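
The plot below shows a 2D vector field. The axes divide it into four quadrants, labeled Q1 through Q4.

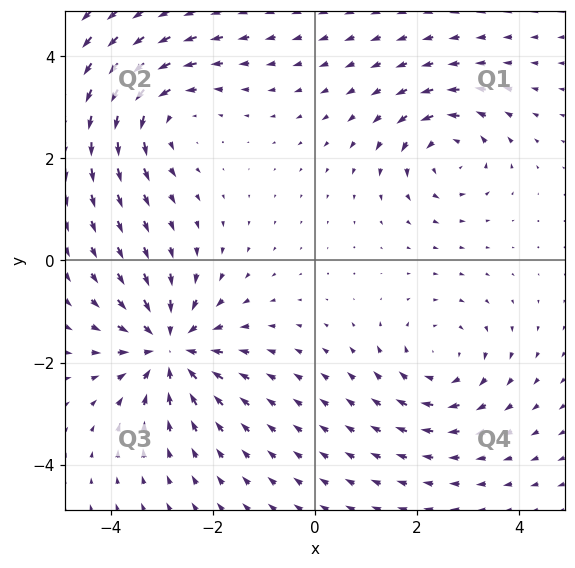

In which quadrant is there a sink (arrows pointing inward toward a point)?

The sink sits at approximately (-2.9, -1.7), which lies in quadrant Q3. The divergence there is about -5, negative as expected for a sink.

Q3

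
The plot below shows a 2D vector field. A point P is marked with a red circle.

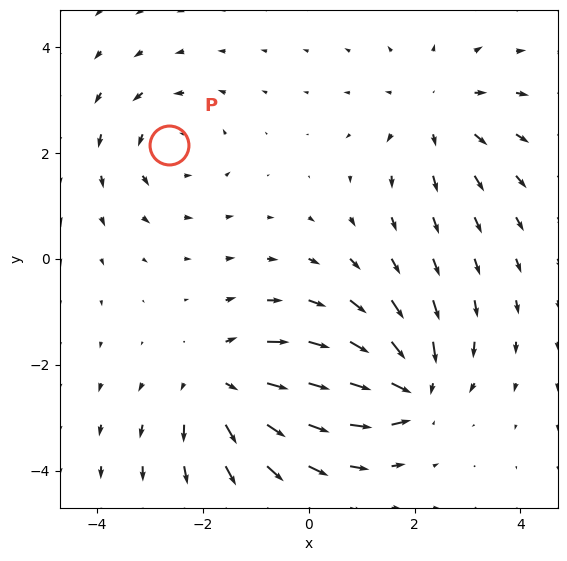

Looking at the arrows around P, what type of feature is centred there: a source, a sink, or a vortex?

At P (-2.6, 2.1) the arrows circulate counterclockwise. Divergence ≈0, curl about +3 — near-zero divergence with nonzero curl is a vortex.

vortex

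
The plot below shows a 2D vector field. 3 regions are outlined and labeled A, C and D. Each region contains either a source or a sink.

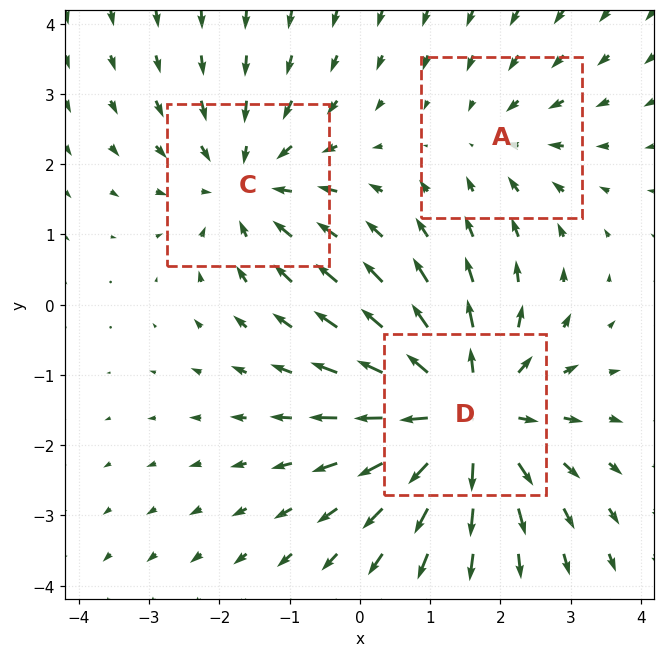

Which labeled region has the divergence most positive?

Divergence at each region's feature centre — A: about -2, C: about -3, D: about +5. Region D is most positive.

D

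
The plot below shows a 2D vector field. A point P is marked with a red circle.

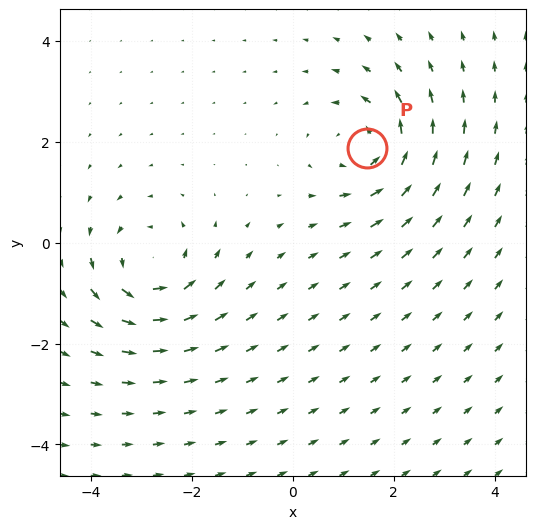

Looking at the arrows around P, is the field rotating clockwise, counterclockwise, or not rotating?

counterclockwise

Near P at (1.5, 1.9) the arrows circulate counterclockwise. The curl (z-component) there is about +5; positive curl means counterclockwise rotation.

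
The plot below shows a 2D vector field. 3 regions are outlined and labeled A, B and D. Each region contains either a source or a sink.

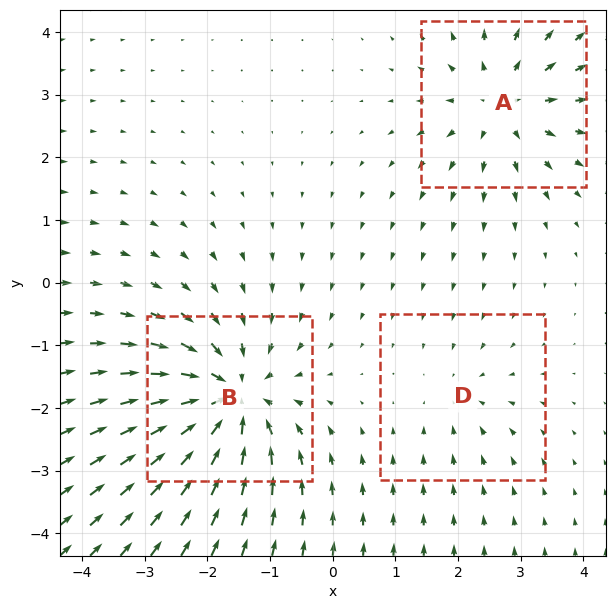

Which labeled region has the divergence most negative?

Divergence at each region's feature centre — A: about +4, B: about -6, D: about -2. Region B is most negative.

B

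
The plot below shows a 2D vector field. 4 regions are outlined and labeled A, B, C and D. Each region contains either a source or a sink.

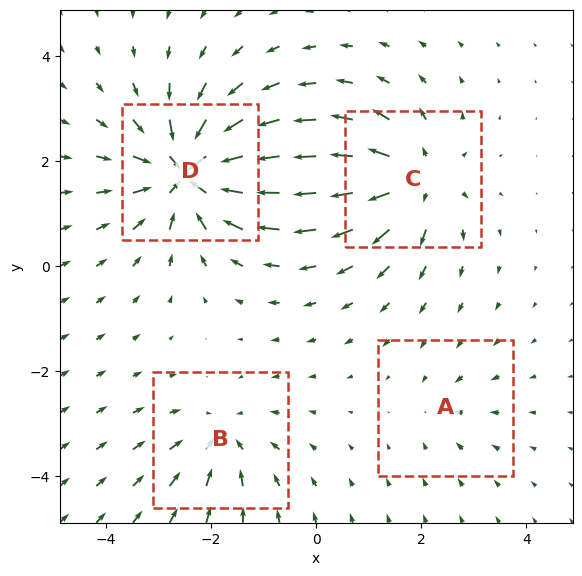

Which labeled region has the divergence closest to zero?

Divergence at each region's feature centre — A: about -2, B: about -4, C: about +5, D: about -8. Region A is closest to zero.

A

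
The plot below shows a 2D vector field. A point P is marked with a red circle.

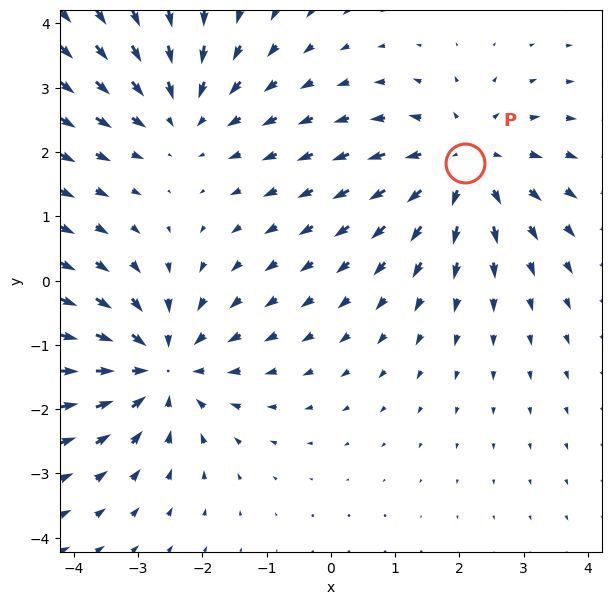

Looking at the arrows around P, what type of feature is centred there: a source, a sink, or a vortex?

source

At P (2.1, 1.8) the arrows spread outward. Divergence about +4, curl ≈0 — positive divergence with near-zero curl is a source.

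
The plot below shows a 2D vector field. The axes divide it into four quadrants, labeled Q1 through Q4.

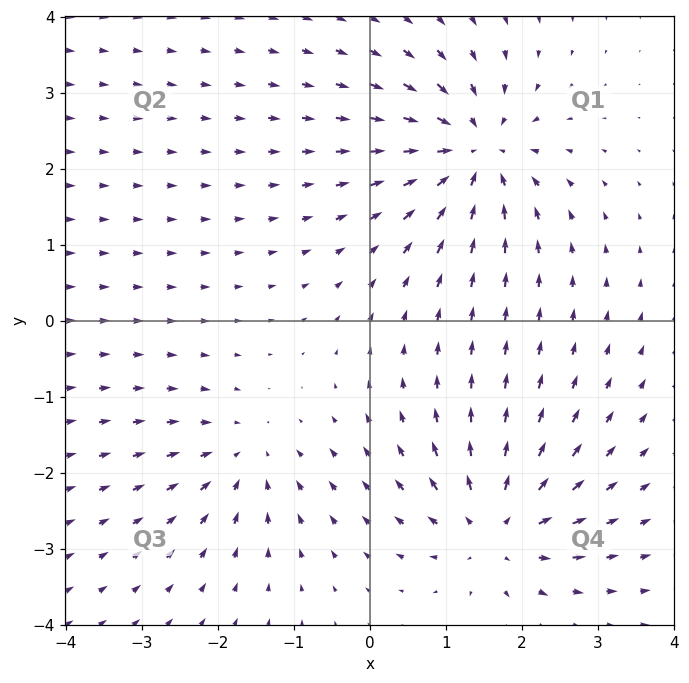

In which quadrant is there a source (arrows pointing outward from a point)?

The source sits at approximately (1.7, -2.7), which lies in quadrant Q4. The divergence there is about +6, positive as expected for a source.

Q4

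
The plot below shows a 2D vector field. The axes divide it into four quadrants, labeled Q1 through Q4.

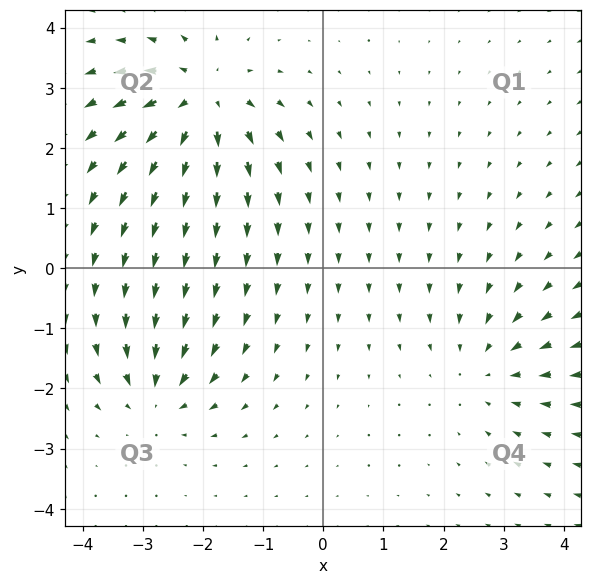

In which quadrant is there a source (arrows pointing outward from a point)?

The source sits at approximately (-2.0, 2.8), which lies in quadrant Q2. The divergence there is about +6, positive as expected for a source.

Q2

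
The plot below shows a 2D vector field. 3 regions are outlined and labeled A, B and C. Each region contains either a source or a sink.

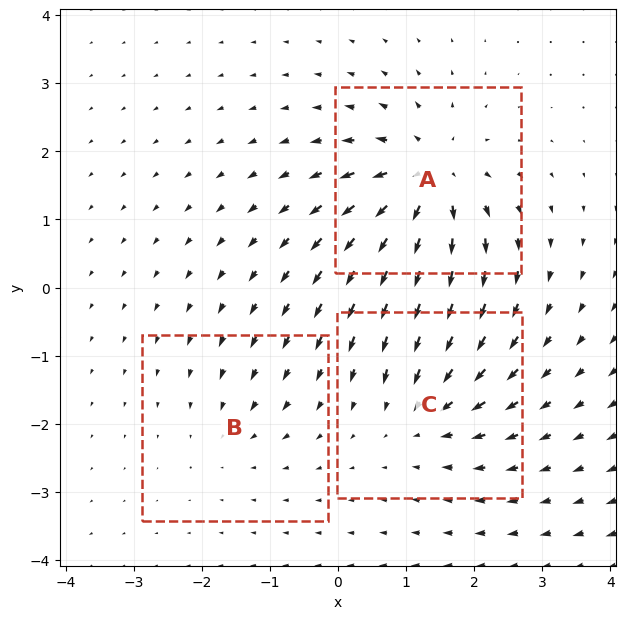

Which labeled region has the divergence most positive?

A

Divergence at each region's feature centre — A: about +6, B: about -2, C: about -4. Region A is most positive.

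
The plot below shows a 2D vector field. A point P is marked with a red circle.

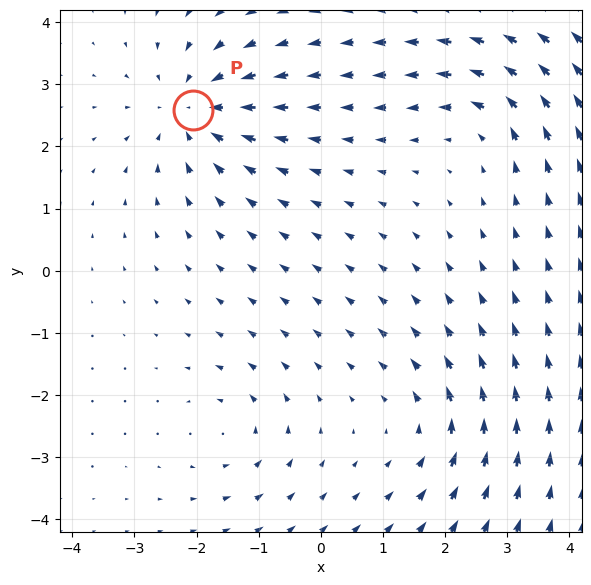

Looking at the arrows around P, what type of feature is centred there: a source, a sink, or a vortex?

sink

At P (-2.1, 2.6) the arrows converge inward. Divergence about -5, curl ≈0 — negative divergence with near-zero curl is a sink.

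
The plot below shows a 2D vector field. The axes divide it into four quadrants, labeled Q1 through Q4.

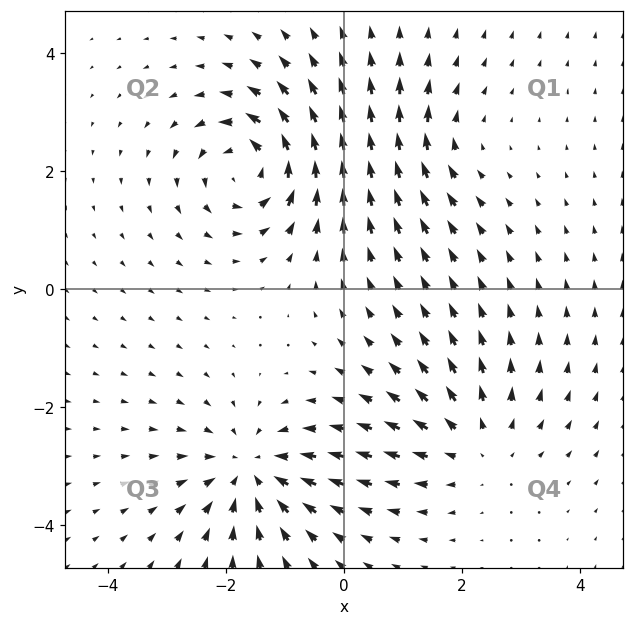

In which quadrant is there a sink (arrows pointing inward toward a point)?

The sink sits at approximately (-1.6, -3.1), which lies in quadrant Q3. The divergence there is about -5, negative as expected for a sink.

Q3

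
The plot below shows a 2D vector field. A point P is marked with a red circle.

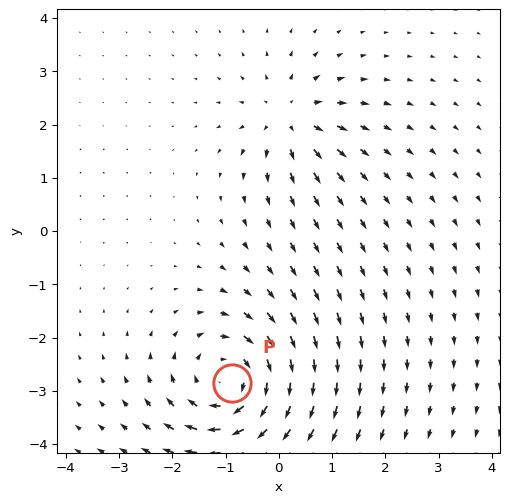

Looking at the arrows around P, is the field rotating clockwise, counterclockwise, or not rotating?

clockwise

Near P at (-0.9, -2.9) the arrows circulate clockwise. The curl (z-component) there is about -5; negative curl means clockwise rotation.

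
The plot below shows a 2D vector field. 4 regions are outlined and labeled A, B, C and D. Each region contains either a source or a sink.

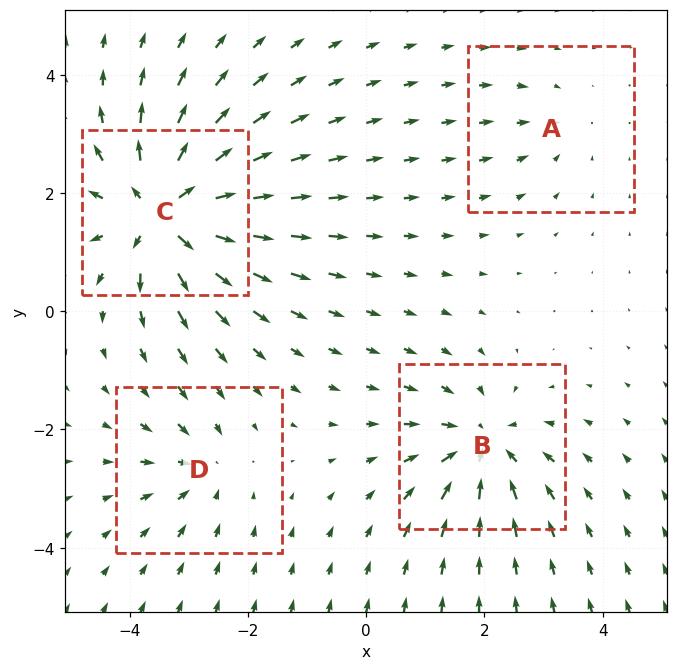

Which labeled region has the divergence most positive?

C

Divergence at each region's feature centre — A: about -2, B: about -6, C: about +8, D: about -4. Region C is most positive.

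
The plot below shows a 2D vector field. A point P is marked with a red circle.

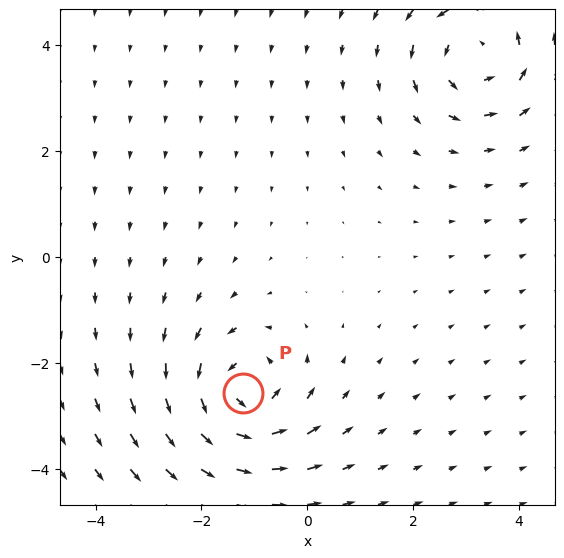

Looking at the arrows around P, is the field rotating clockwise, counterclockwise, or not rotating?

Near P at (-1.2, -2.6) the arrows circulate counterclockwise. The curl (z-component) there is about +6; positive curl means counterclockwise rotation.

counterclockwise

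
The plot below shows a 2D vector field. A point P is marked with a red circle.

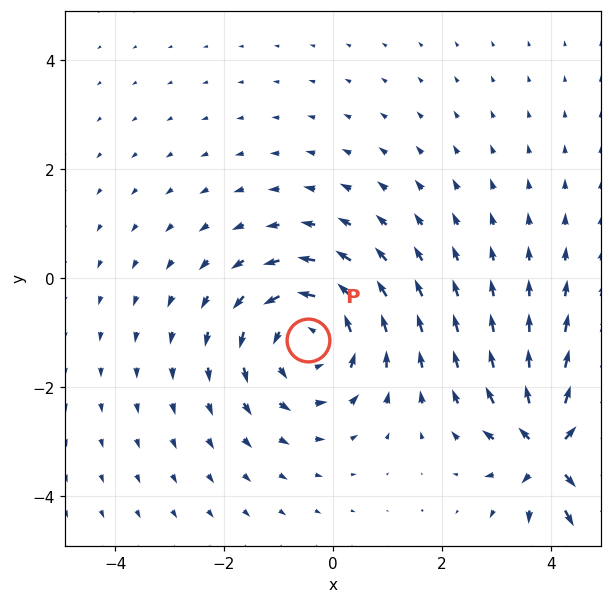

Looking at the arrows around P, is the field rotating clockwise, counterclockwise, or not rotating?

counterclockwise

Near P at (-0.5, -1.1) the arrows circulate counterclockwise. The curl (z-component) there is about +4; positive curl means counterclockwise rotation.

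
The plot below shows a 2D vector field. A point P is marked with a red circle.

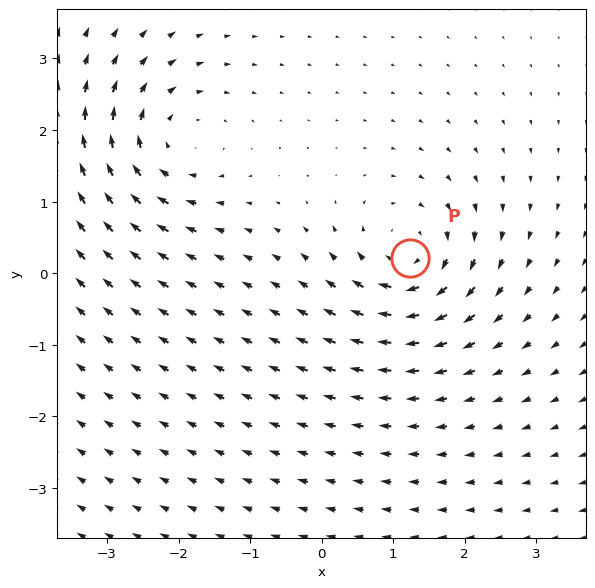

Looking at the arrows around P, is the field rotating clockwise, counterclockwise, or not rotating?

Near P at (1.2, 0.2) the arrows circulate clockwise. The curl (z-component) there is about -6; negative curl means clockwise rotation.

clockwise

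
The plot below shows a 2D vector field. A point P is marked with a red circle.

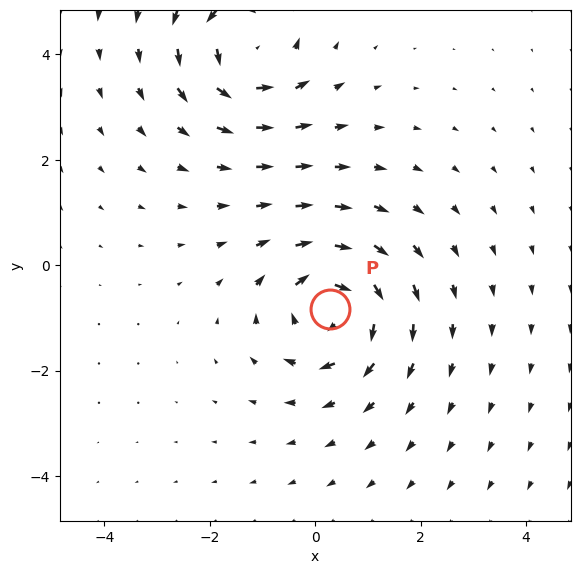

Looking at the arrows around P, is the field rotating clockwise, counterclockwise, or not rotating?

clockwise

Near P at (0.3, -0.8) the arrows circulate clockwise. The curl (z-component) there is about -6; negative curl means clockwise rotation.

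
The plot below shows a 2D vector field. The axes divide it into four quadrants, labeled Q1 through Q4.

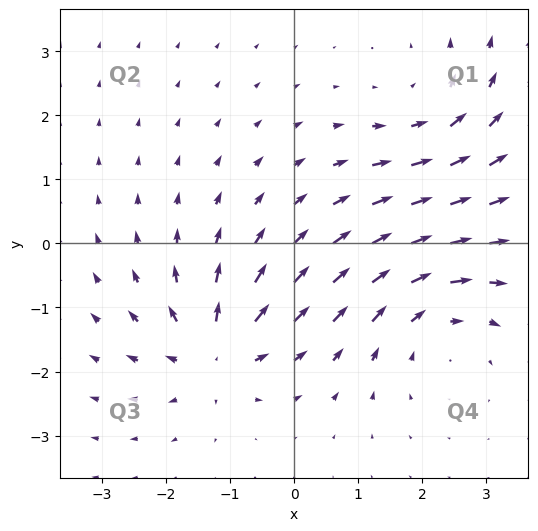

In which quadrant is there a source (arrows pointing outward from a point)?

The source sits at approximately (-1.2, -1.7), which lies in quadrant Q3. The divergence there is about +5, positive as expected for a source.

Q3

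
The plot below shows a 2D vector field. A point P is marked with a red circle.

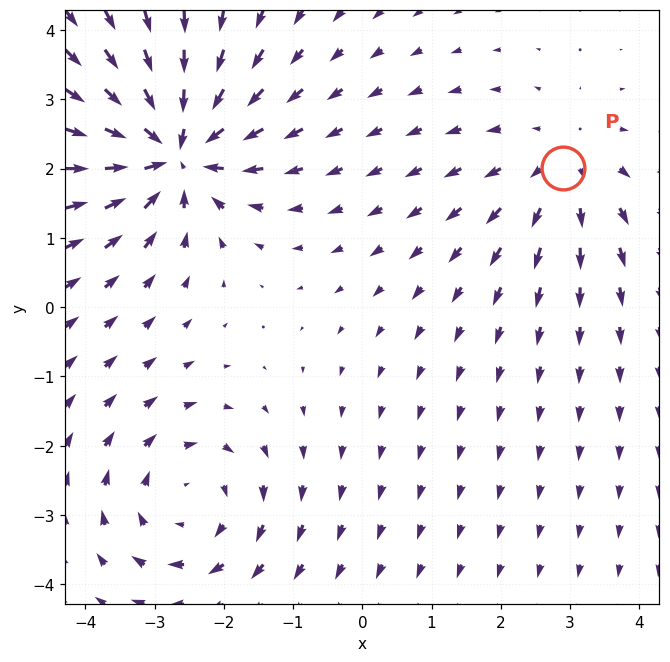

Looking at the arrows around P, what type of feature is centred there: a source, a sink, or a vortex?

source

At P (2.9, 2.0) the arrows spread outward. Divergence about +3, curl ≈0 — positive divergence with near-zero curl is a source.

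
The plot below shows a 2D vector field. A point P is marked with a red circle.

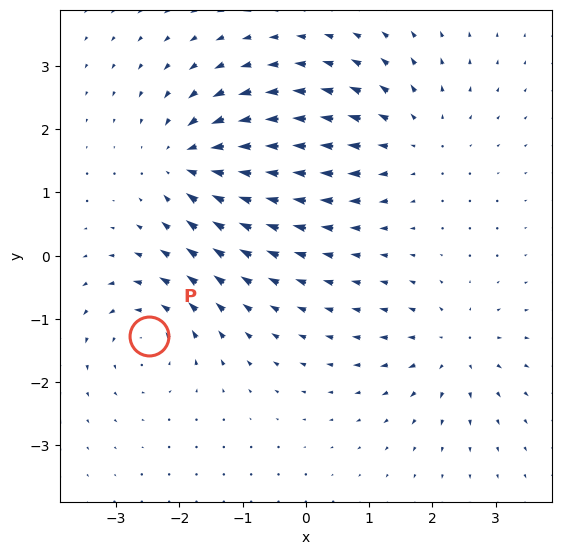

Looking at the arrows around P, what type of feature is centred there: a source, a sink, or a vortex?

At P (-2.5, -1.3) the arrows circulate counterclockwise. Divergence ≈0, curl about +5 — near-zero divergence with nonzero curl is a vortex.

vortex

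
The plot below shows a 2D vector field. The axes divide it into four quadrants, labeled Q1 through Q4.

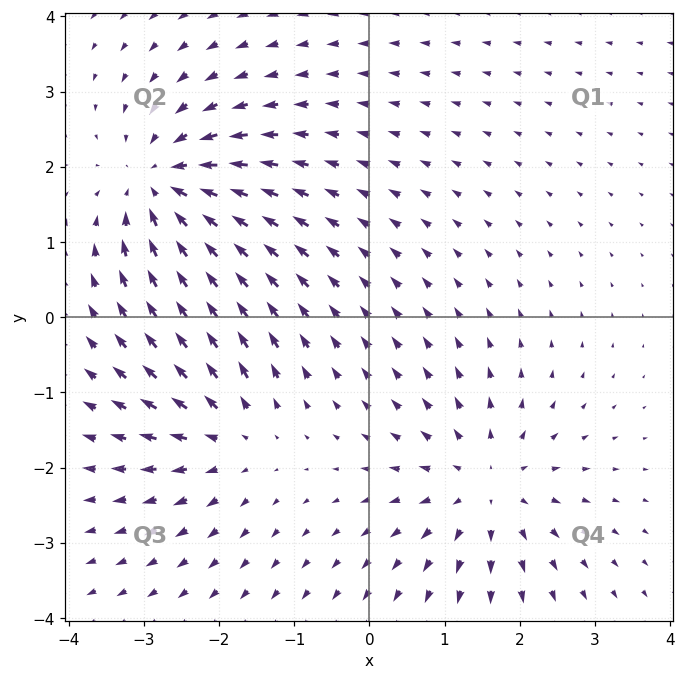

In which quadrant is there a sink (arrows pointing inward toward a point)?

Q2

The sink sits at approximately (-2.7, 1.8), which lies in quadrant Q2. The divergence there is about -6, negative as expected for a sink.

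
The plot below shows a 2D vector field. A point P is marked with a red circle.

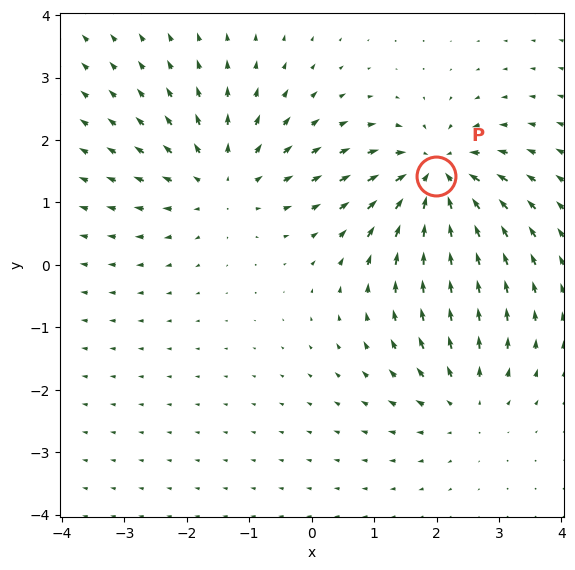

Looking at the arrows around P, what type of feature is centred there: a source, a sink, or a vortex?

At P (2.0, 1.4) the arrows converge inward. Divergence about -6, curl ≈0 — negative divergence with near-zero curl is a sink.

sink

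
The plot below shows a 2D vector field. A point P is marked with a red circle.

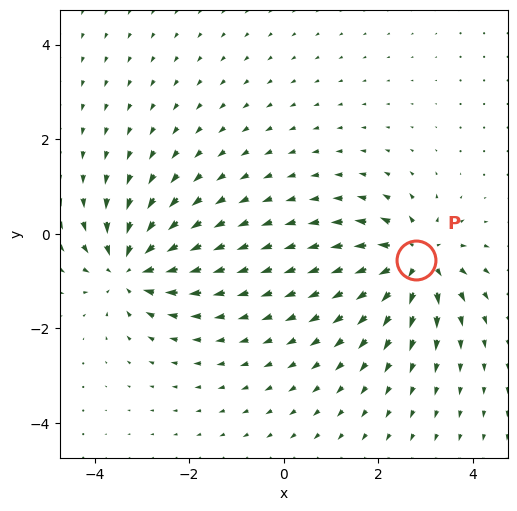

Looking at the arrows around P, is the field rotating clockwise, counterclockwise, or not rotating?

not rotating

Near P at (2.8, -0.6) the arrows show no circulation. The curl there is ≈0.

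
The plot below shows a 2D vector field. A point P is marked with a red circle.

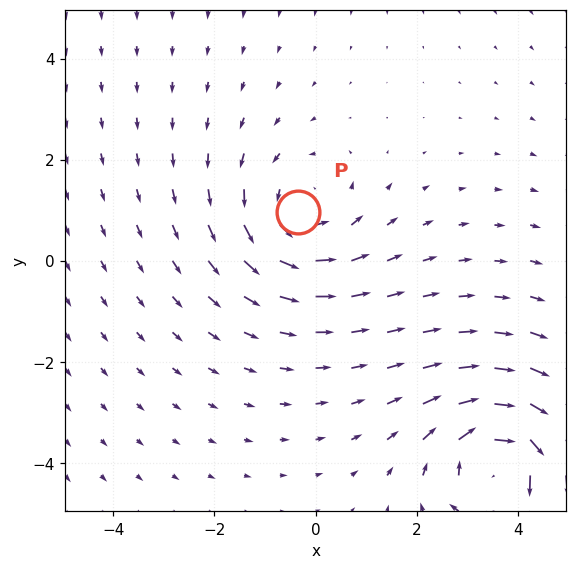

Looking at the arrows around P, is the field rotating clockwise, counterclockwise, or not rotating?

Near P at (-0.3, 1.0) the arrows circulate counterclockwise. The curl (z-component) there is about +3; positive curl means counterclockwise rotation.

counterclockwise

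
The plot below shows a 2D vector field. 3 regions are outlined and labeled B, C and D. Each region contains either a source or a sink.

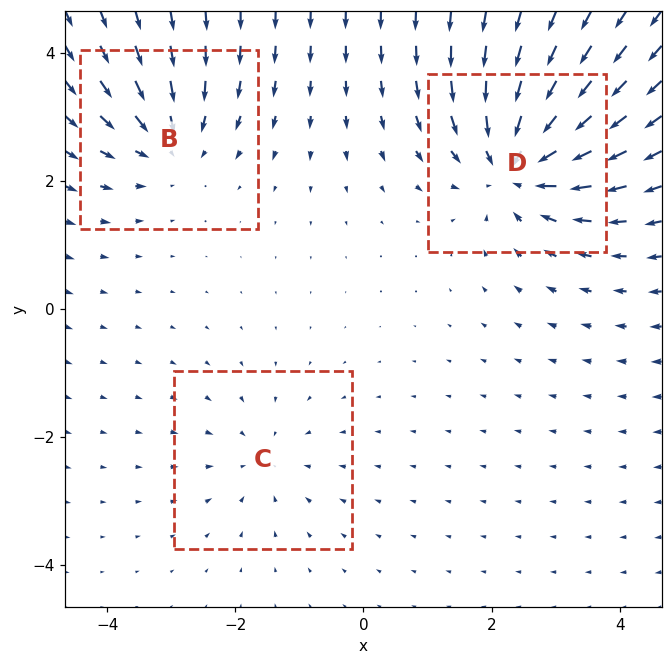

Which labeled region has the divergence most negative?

Divergence at each region's feature centre — B: about -3, C: about -2, D: about -5. Region D is most negative.

D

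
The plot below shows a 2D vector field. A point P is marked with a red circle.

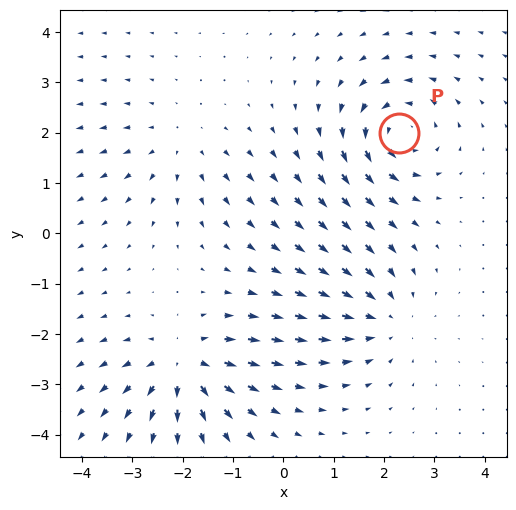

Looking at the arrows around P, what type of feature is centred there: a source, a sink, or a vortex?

At P (2.3, 2.0) the arrows circulate counterclockwise. Divergence ≈0, curl about +6 — near-zero divergence with nonzero curl is a vortex.

vortex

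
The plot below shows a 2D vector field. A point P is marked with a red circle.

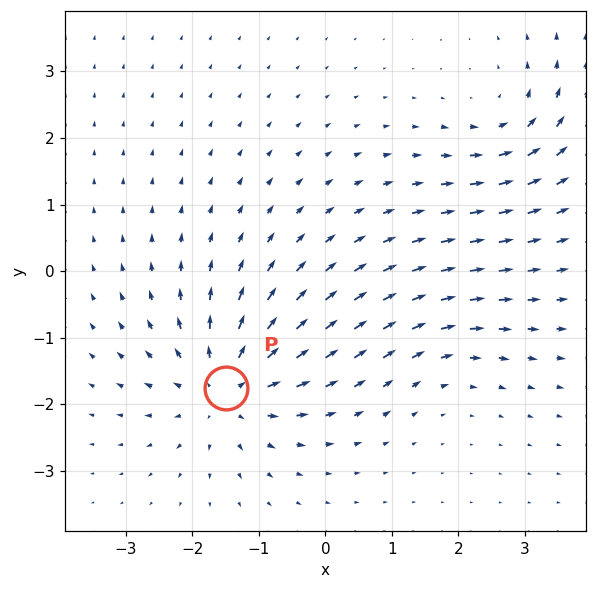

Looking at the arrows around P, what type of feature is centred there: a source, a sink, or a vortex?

At P (-1.5, -1.8) the arrows spread outward. Divergence about +5, curl ≈0 — positive divergence with near-zero curl is a source.

source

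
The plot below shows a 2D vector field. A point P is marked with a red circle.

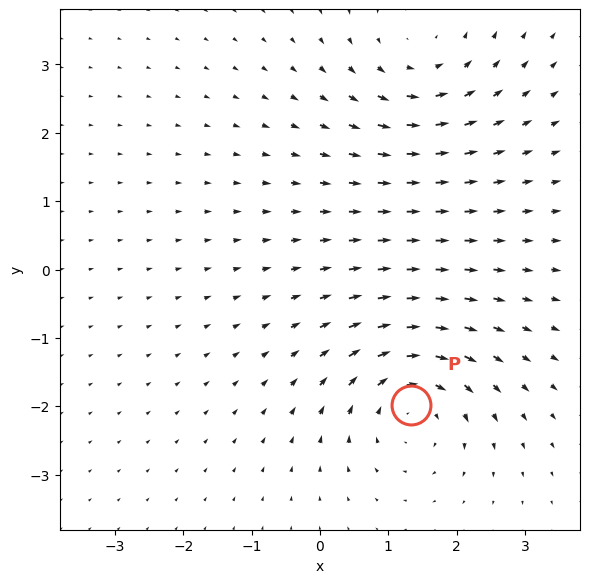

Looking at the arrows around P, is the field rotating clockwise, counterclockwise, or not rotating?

Near P at (1.3, -2.0) the arrows circulate clockwise. The curl (z-component) there is about -4; negative curl means clockwise rotation.

clockwise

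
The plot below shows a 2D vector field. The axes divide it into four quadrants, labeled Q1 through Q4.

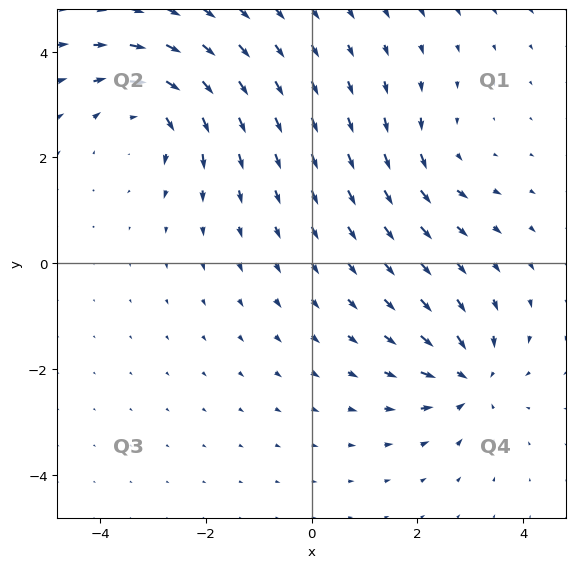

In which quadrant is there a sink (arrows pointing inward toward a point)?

The sink sits at approximately (3.0, -2.2), which lies in quadrant Q4. The divergence there is about -4, negative as expected for a sink.

Q4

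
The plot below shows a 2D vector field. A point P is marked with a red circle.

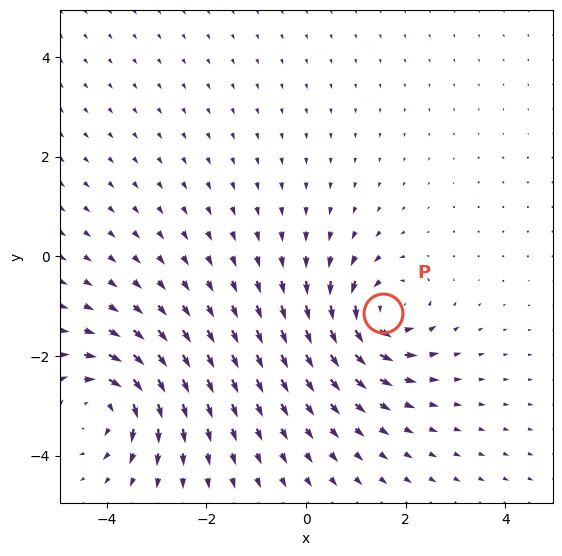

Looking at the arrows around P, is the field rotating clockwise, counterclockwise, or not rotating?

counterclockwise

Near P at (1.5, -1.1) the arrows circulate counterclockwise. The curl (z-component) there is about +6; positive curl means counterclockwise rotation.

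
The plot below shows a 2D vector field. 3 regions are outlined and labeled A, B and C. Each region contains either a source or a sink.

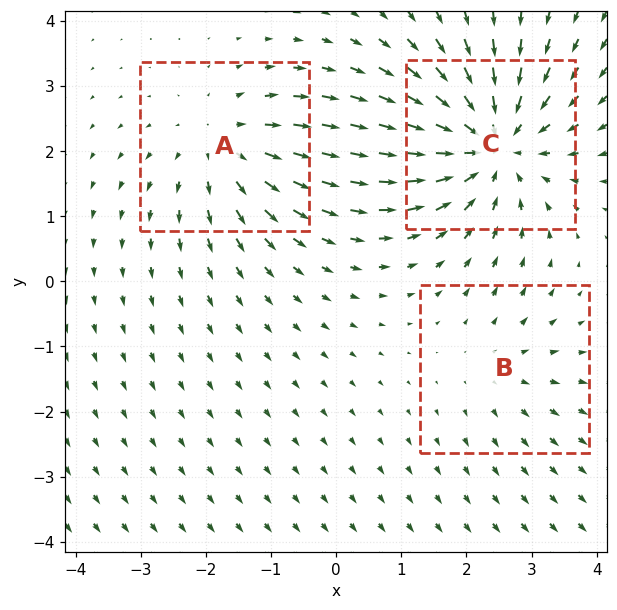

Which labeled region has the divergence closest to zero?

B

Divergence at each region's feature centre — A: about +3, B: about +2, C: about -5. Region B is closest to zero.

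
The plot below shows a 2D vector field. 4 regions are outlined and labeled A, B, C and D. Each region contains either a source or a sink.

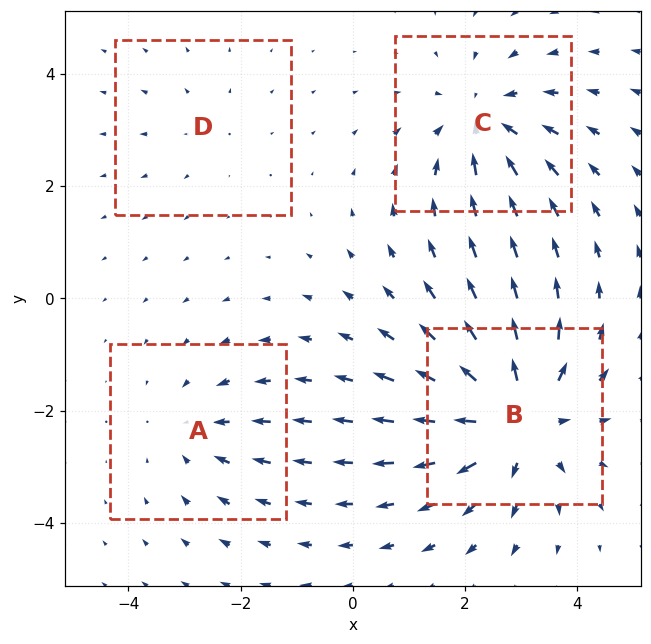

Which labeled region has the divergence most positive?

Divergence at each region's feature centre — A: about -3, B: about +6, C: about -4, D: about +2. Region B is most positive.

B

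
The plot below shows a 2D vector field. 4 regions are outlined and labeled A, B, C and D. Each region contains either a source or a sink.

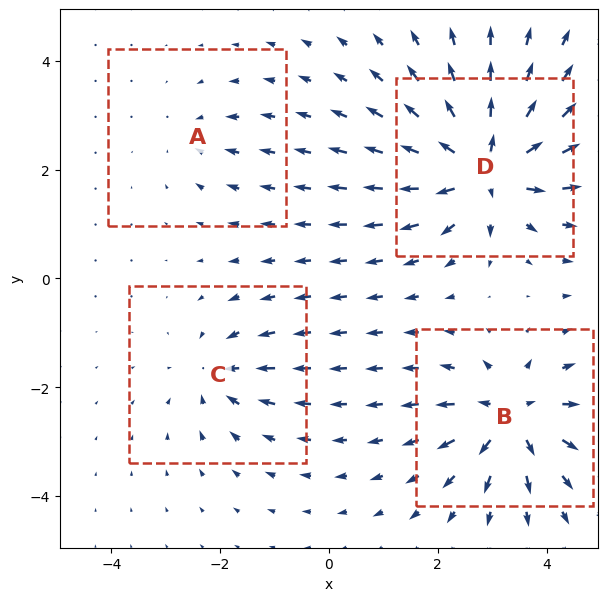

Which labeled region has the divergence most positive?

Divergence at each region's feature centre — A: about -3, B: about +6, C: about -4, D: about +9. Region D is most positive.

D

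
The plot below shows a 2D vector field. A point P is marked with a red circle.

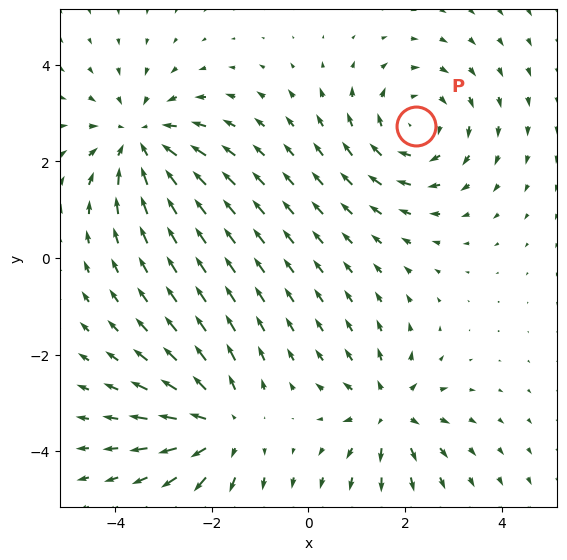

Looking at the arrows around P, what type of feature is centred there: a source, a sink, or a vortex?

At P (2.2, 2.7) the arrows circulate clockwise. Divergence ≈0, curl about -3 — near-zero divergence with nonzero curl is a vortex.

vortex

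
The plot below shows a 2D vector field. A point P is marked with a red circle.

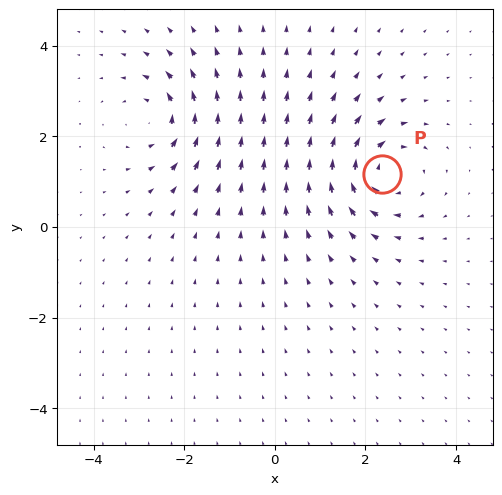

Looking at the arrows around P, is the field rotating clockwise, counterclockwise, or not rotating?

clockwise

Near P at (2.4, 1.2) the arrows circulate clockwise. The curl (z-component) there is about -5; negative curl means clockwise rotation.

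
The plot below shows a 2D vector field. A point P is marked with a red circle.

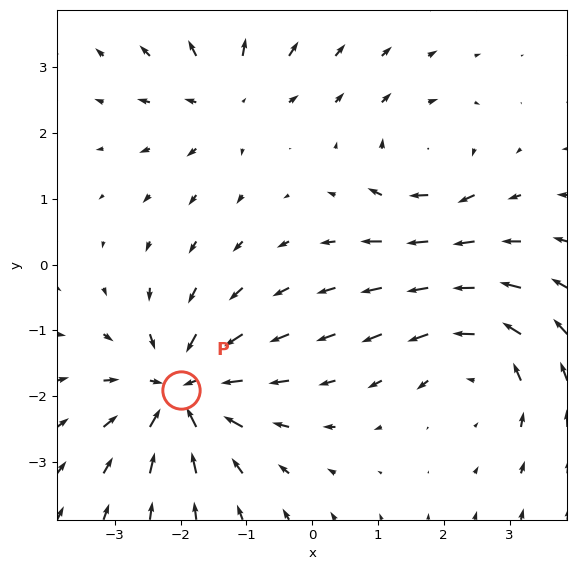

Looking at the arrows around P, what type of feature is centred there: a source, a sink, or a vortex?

sink

At P (-2.0, -1.9) the arrows converge inward. Divergence about -5, curl ≈0 — negative divergence with near-zero curl is a sink.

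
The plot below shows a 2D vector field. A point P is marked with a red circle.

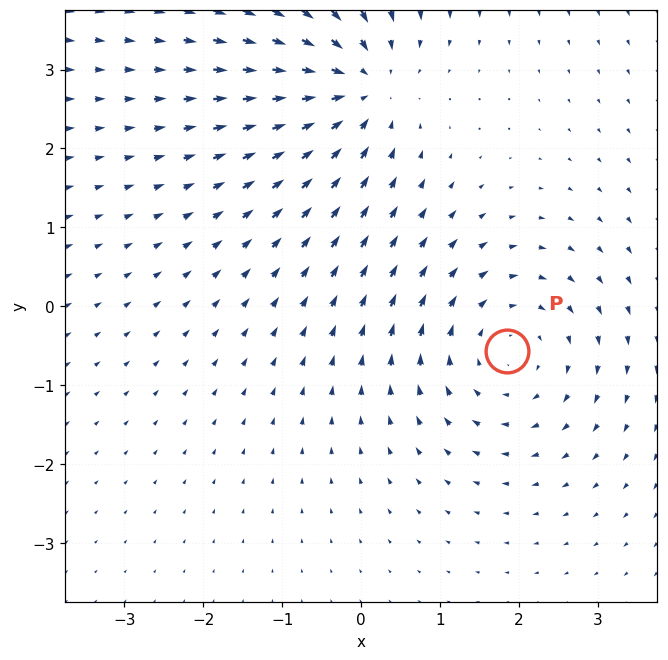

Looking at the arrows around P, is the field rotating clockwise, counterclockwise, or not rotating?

clockwise

Near P at (1.8, -0.6) the arrows circulate clockwise. The curl (z-component) there is about -3; negative curl means clockwise rotation.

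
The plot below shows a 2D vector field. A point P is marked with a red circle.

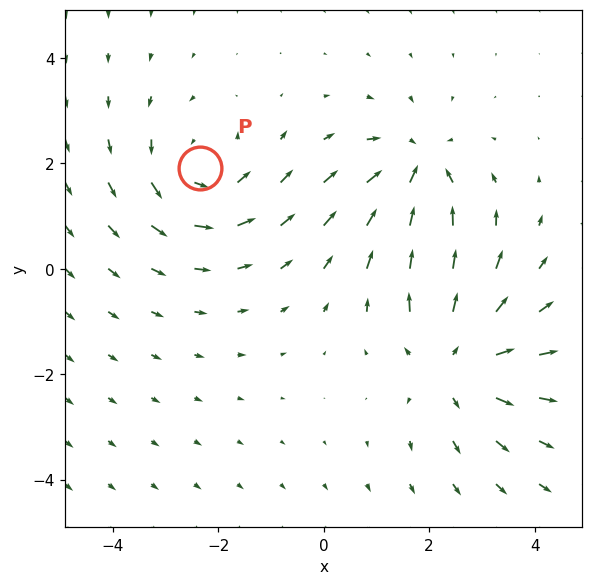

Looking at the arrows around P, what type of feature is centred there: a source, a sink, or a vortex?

vortex

At P (-2.3, 1.9) the arrows circulate counterclockwise. Divergence ≈0, curl about +4 — near-zero divergence with nonzero curl is a vortex.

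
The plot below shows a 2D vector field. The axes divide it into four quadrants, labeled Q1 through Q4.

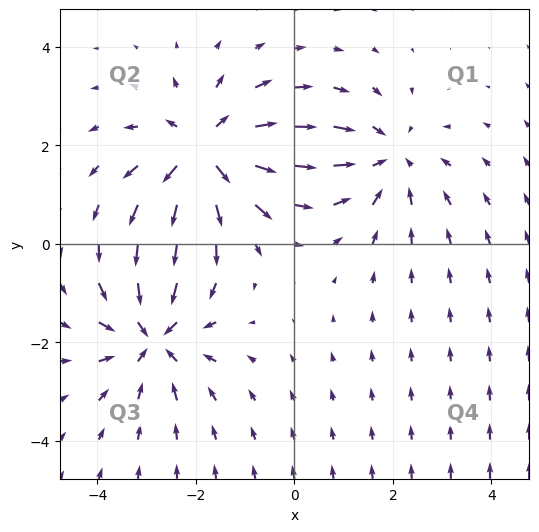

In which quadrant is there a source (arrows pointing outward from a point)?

Q2

The source sits at approximately (-1.8, 1.9), which lies in quadrant Q2. The divergence there is about +3, positive as expected for a source.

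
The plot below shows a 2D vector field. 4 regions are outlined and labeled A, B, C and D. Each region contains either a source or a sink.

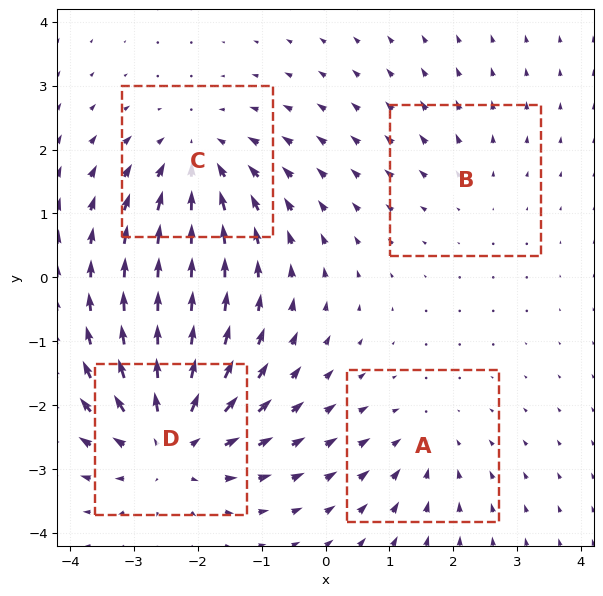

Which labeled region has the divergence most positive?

D

Divergence at each region's feature centre — A: about -3, B: about +2, C: about -4, D: about +6. Region D is most positive.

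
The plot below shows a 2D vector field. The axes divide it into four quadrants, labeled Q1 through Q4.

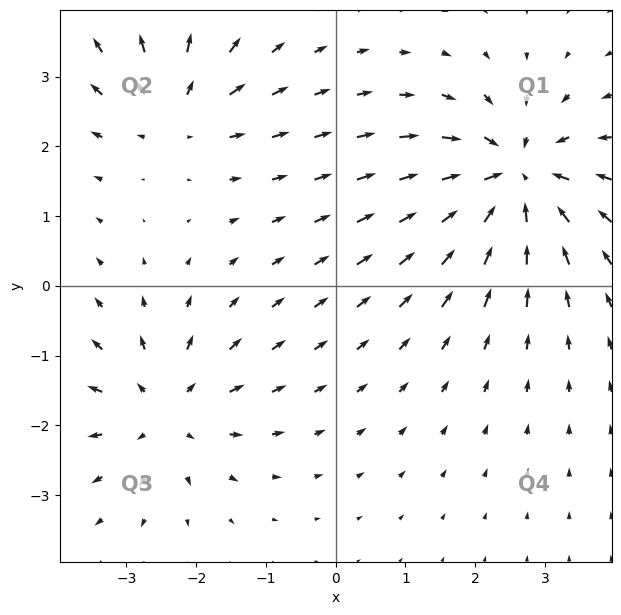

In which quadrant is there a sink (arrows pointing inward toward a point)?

The sink sits at approximately (2.6, 1.6), which lies in quadrant Q1. The divergence there is about -6, negative as expected for a sink.

Q1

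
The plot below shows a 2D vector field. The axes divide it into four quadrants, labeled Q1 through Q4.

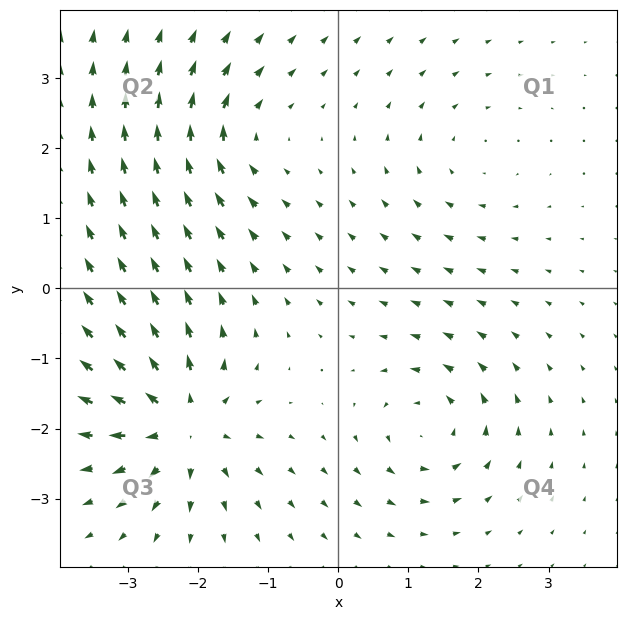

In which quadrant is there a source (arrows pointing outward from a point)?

Q3

The source sits at approximately (-2.2, -1.9), which lies in quadrant Q3. The divergence there is about +7, positive as expected for a source.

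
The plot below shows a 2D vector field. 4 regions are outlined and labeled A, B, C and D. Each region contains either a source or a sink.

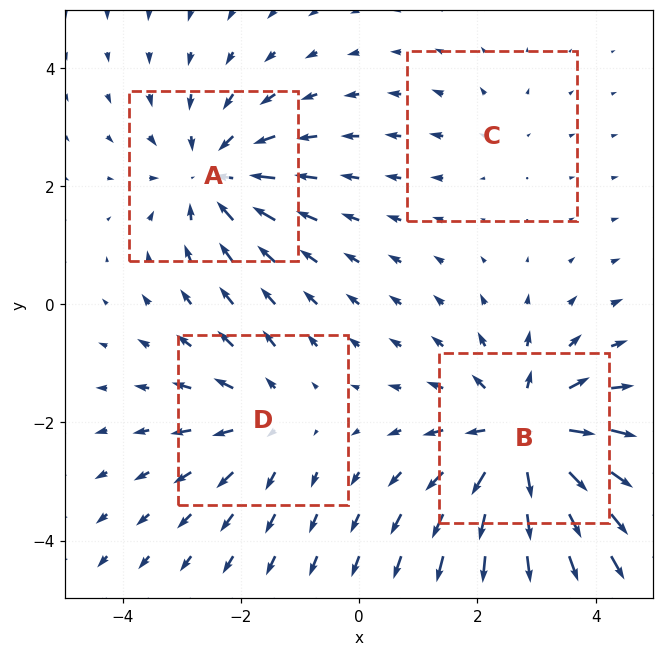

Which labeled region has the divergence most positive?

B

Divergence at each region's feature centre — A: about -5, B: about +7, C: about +2, D: about +3. Region B is most positive.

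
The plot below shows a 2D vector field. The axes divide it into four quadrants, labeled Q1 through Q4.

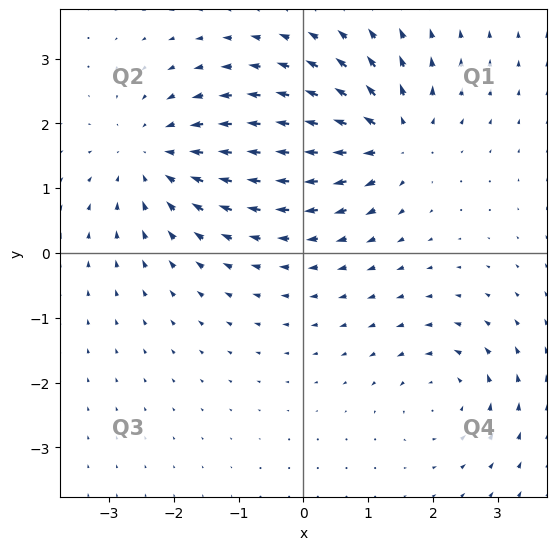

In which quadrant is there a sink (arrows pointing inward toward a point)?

Q2

The sink sits at approximately (-2.3, 1.5), which lies in quadrant Q2. The divergence there is about -3, negative as expected for a sink.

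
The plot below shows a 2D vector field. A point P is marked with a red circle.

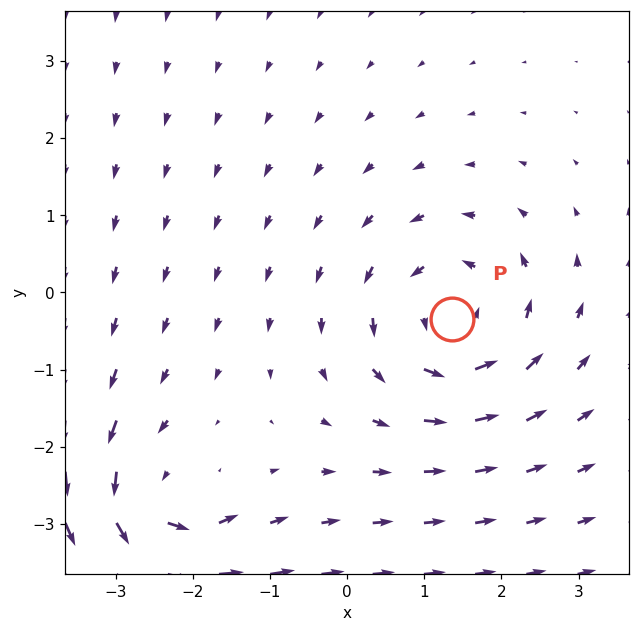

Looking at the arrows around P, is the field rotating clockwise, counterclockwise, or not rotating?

counterclockwise

Near P at (1.4, -0.3) the arrows circulate counterclockwise. The curl (z-component) there is about +4; positive curl means counterclockwise rotation.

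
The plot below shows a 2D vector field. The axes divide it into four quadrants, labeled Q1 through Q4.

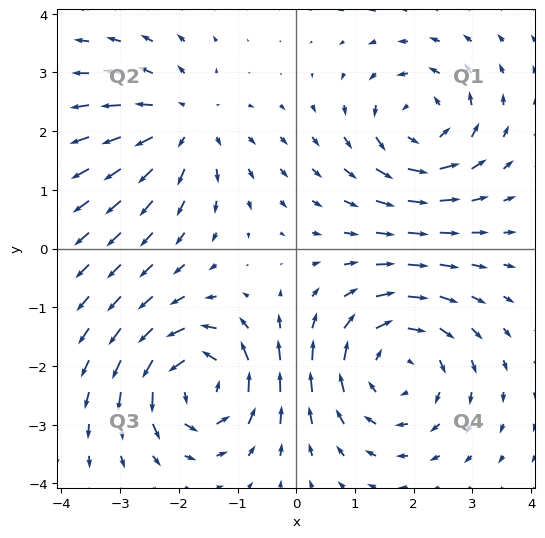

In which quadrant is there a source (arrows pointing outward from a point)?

Q2

The source sits at approximately (-1.9, 2.1), which lies in quadrant Q2. The divergence there is about +4, positive as expected for a source.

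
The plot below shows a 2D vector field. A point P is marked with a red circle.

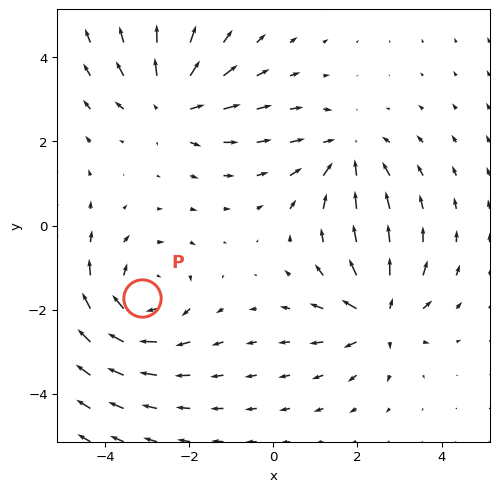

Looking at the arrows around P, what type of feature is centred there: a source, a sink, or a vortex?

vortex

At P (-3.1, -1.7) the arrows circulate clockwise. Divergence ≈0, curl about -3 — near-zero divergence with nonzero curl is a vortex.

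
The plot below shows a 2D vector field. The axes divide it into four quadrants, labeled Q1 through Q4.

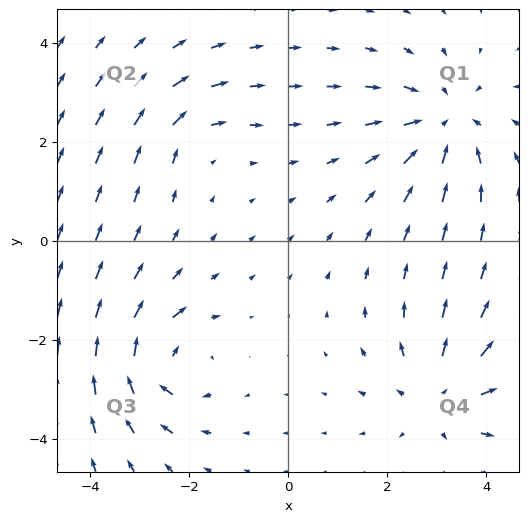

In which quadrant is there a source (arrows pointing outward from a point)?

The source sits at approximately (3.1, -3.1), which lies in quadrant Q4. The divergence there is about +4, positive as expected for a source.

Q4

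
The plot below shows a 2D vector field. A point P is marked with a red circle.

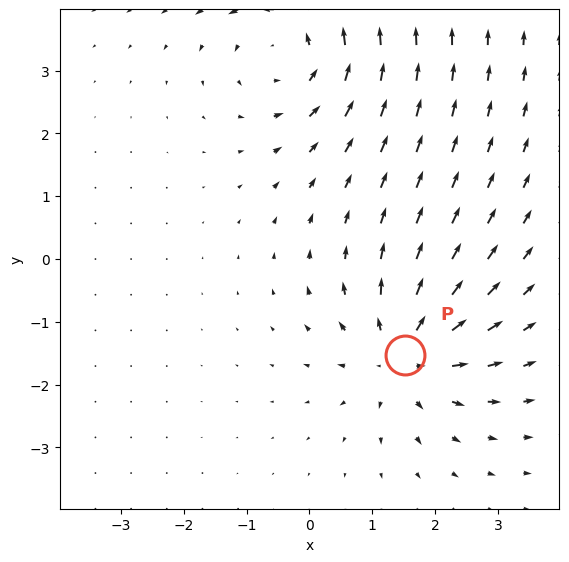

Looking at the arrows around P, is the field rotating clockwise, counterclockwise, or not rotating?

not rotating

Near P at (1.5, -1.5) the arrows show no circulation. The curl there is ≈0.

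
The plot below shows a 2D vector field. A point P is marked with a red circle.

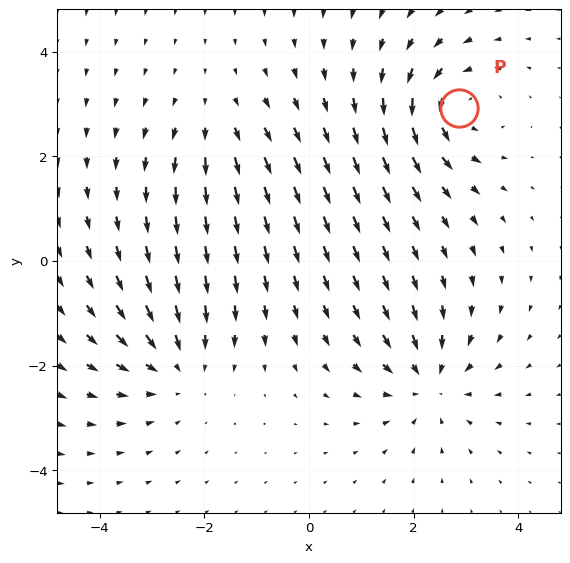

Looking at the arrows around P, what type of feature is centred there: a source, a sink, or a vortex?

vortex

At P (2.9, 2.9) the arrows circulate counterclockwise. Divergence ≈0, curl about +5 — near-zero divergence with nonzero curl is a vortex.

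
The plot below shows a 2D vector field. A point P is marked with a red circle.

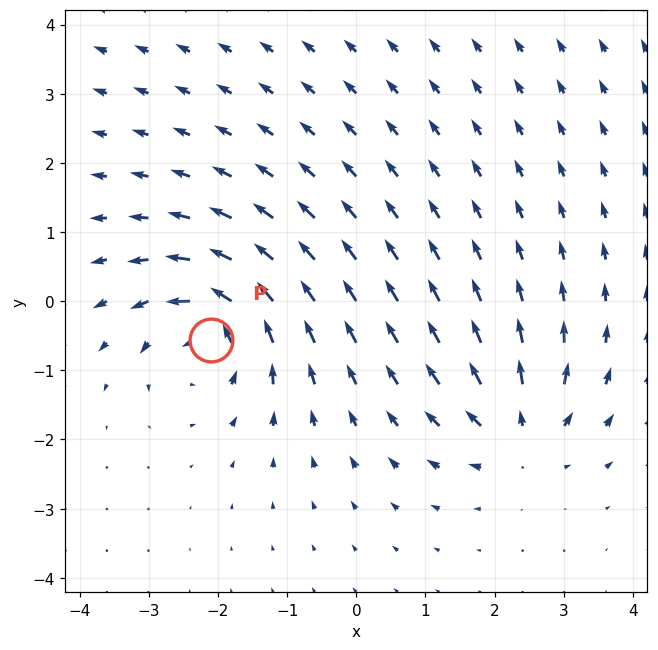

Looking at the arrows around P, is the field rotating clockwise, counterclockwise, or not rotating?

Near P at (-2.1, -0.6) the arrows circulate counterclockwise. The curl (z-component) there is about +5; positive curl means counterclockwise rotation.

counterclockwise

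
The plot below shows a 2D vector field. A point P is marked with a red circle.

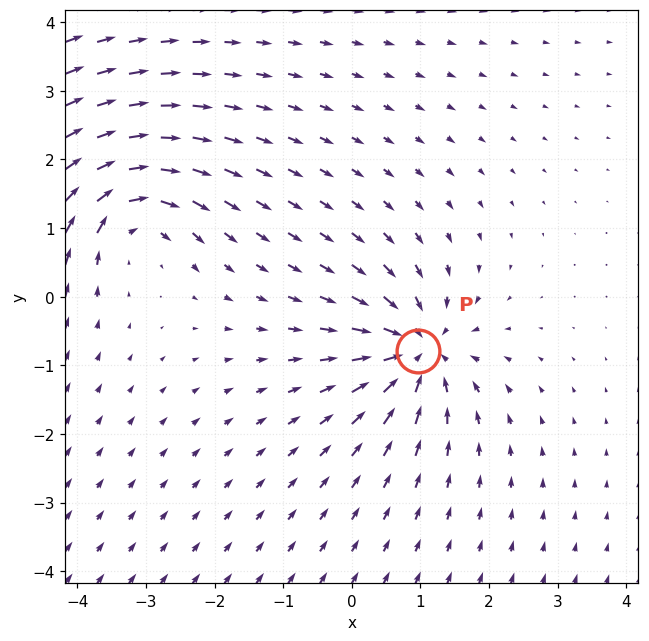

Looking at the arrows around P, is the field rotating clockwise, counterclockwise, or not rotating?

not rotating

Near P at (1.0, -0.8) the arrows show no circulation. The curl there is ≈0.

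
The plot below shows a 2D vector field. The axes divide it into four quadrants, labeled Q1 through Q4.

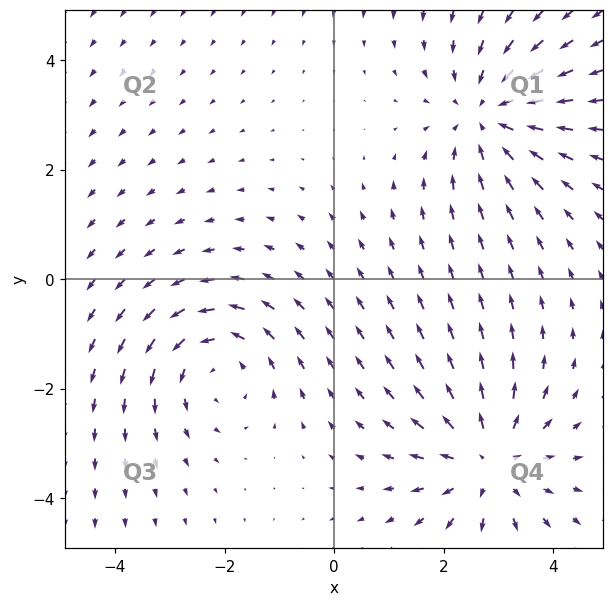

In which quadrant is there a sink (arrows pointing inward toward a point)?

The sink sits at approximately (2.8, 3.0), which lies in quadrant Q1. The divergence there is about -3, negative as expected for a sink.

Q1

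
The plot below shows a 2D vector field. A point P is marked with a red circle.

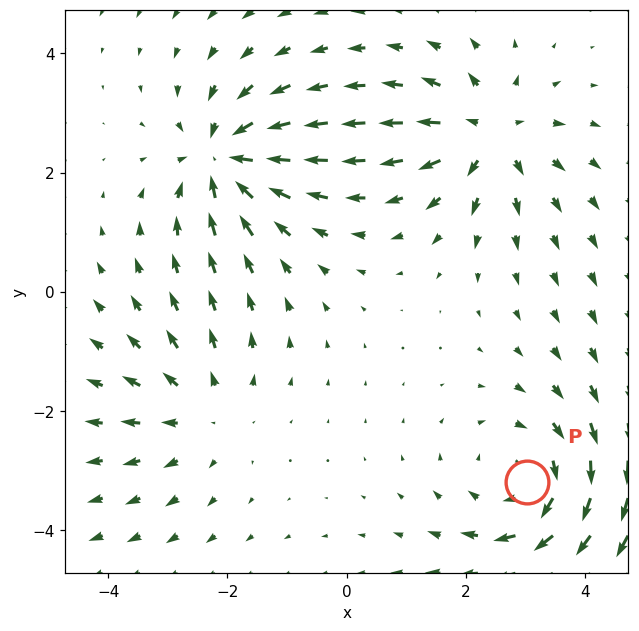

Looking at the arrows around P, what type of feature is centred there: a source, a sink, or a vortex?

At P (3.0, -3.2) the arrows circulate clockwise. Divergence ≈0, curl about -4 — near-zero divergence with nonzero curl is a vortex.

vortex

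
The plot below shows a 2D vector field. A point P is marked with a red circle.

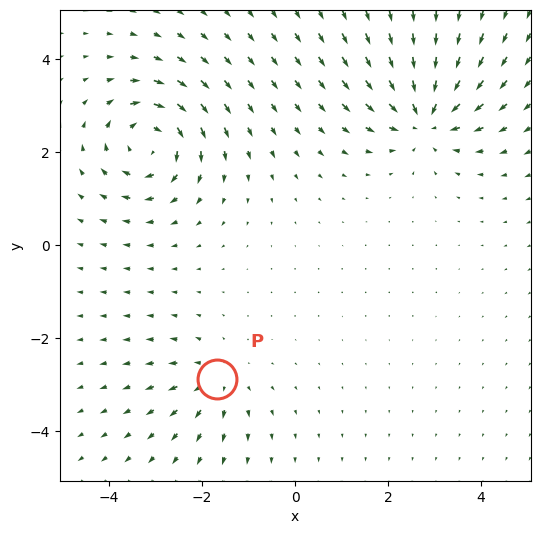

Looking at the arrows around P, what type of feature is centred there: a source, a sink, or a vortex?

source

At P (-1.7, -2.9) the arrows spread outward. Divergence about +3, curl ≈0 — positive divergence with near-zero curl is a source.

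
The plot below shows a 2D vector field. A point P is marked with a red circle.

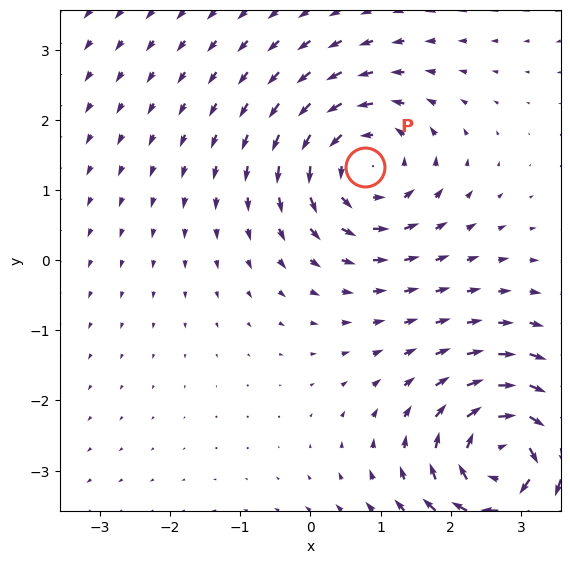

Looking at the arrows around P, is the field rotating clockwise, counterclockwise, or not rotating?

counterclockwise

Near P at (0.8, 1.3) the arrows circulate counterclockwise. The curl (z-component) there is about +4; positive curl means counterclockwise rotation.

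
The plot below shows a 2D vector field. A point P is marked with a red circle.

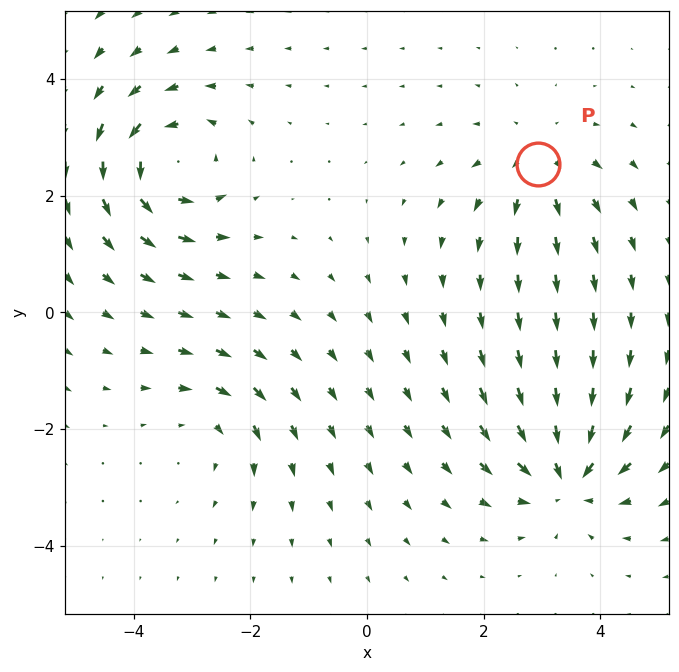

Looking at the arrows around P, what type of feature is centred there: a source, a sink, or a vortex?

At P (2.9, 2.6) the arrows spread outward. Divergence about +4, curl ≈0 — positive divergence with near-zero curl is a source.

source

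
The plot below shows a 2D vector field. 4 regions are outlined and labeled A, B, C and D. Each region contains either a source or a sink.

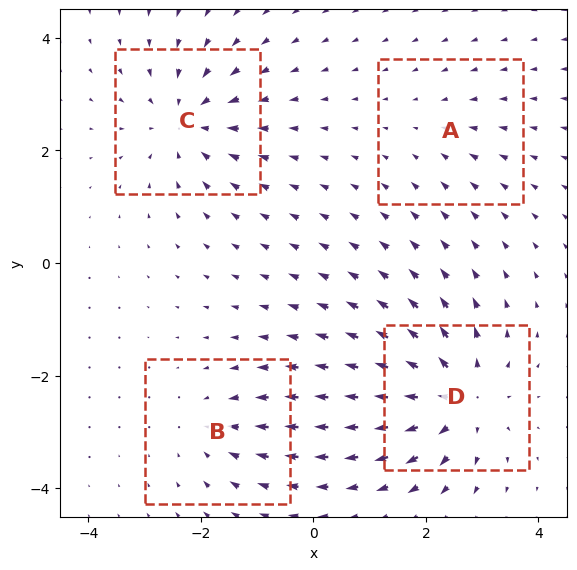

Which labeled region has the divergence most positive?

D

Divergence at each region's feature centre — A: about -2, B: about -3, C: about -5, D: about +7. Region D is most positive.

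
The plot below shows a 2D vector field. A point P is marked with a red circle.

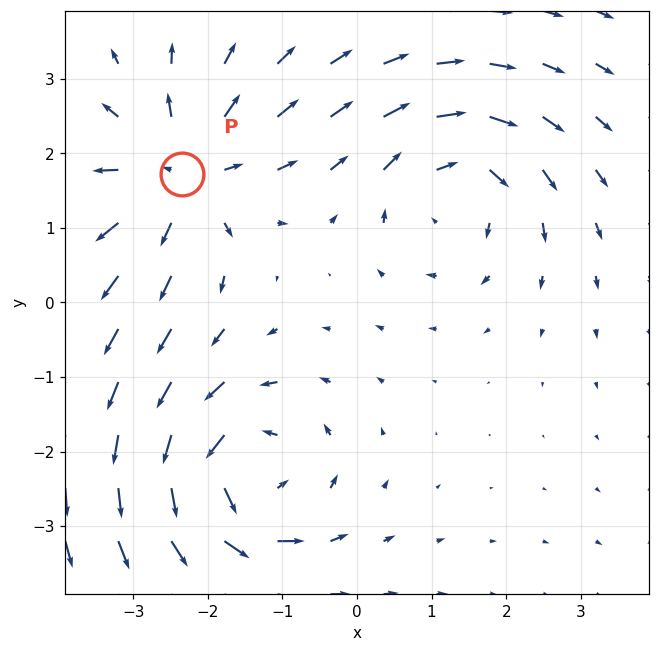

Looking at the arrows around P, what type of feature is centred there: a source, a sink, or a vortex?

At P (-2.3, 1.7) the arrows spread outward. Divergence about +5, curl ≈0 — positive divergence with near-zero curl is a source.

source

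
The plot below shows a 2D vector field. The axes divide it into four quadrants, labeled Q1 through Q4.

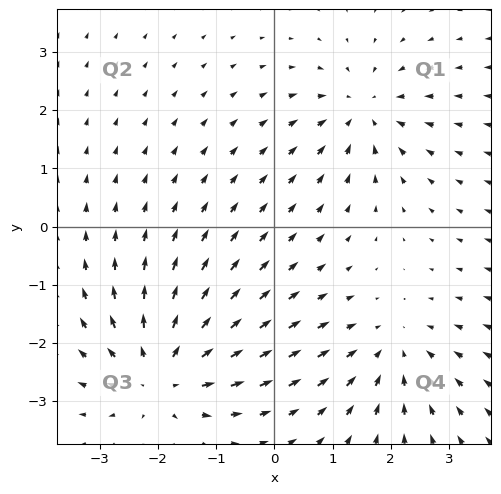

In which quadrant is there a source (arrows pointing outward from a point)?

The source sits at approximately (-1.9, -2.5), which lies in quadrant Q3. The divergence there is about +4, positive as expected for a source.

Q3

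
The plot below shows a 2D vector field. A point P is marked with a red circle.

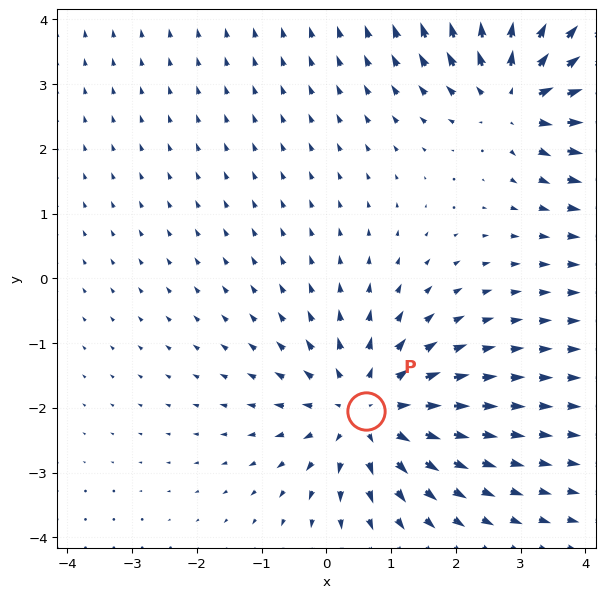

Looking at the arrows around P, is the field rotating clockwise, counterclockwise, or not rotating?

not rotating

Near P at (0.6, -2.0) the arrows show no circulation. The curl there is ≈0.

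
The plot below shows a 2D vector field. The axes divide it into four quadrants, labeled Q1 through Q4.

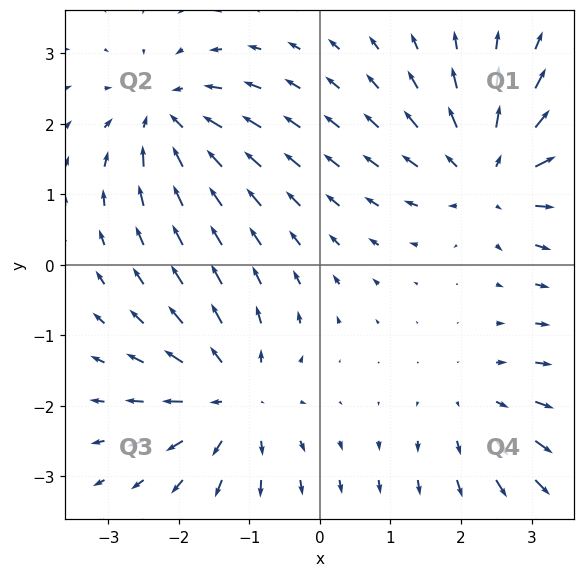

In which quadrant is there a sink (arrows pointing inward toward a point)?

Q2

The sink sits at approximately (-2.2, 2.1), which lies in quadrant Q2. The divergence there is about -5, negative as expected for a sink.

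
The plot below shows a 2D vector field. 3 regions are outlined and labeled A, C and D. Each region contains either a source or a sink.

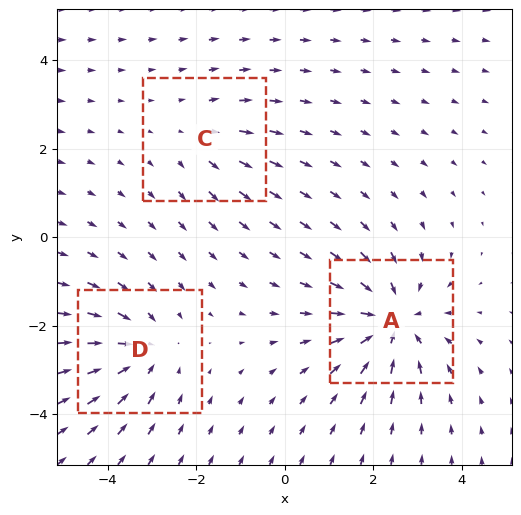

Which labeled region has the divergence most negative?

Divergence at each region's feature centre — A: about -4, C: about +2, D: about -3. Region A is most negative.

A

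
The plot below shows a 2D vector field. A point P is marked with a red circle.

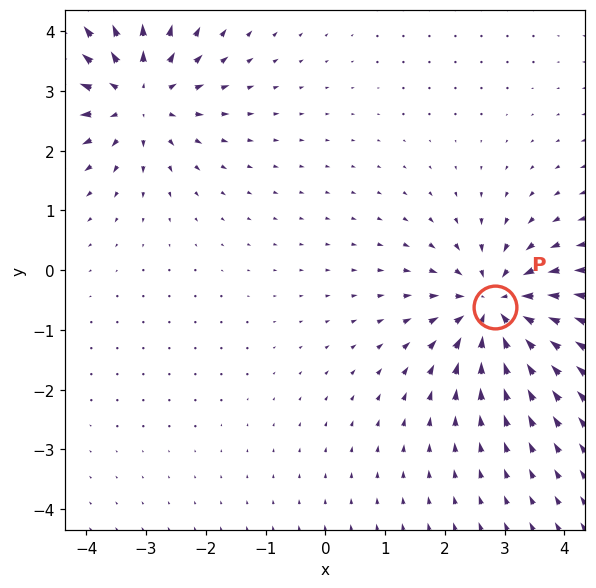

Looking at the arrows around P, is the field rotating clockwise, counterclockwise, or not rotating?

not rotating

Near P at (2.8, -0.6) the arrows show no circulation. The curl there is ≈0.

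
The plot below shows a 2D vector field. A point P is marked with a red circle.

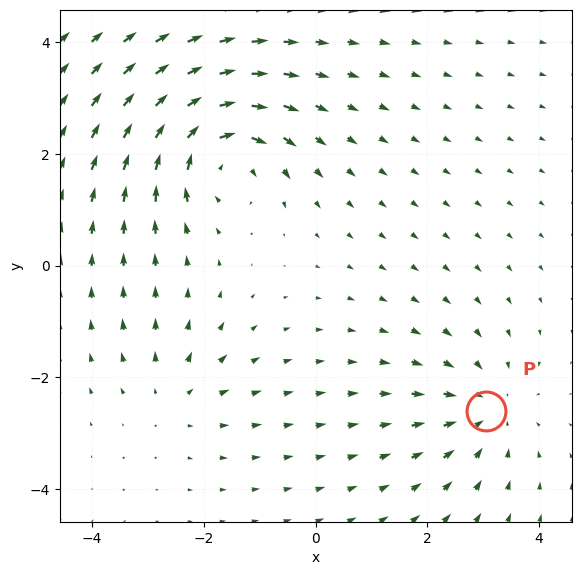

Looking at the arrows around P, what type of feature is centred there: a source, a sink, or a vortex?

sink

At P (3.1, -2.6) the arrows converge inward. Divergence about -3, curl ≈0 — negative divergence with near-zero curl is a sink.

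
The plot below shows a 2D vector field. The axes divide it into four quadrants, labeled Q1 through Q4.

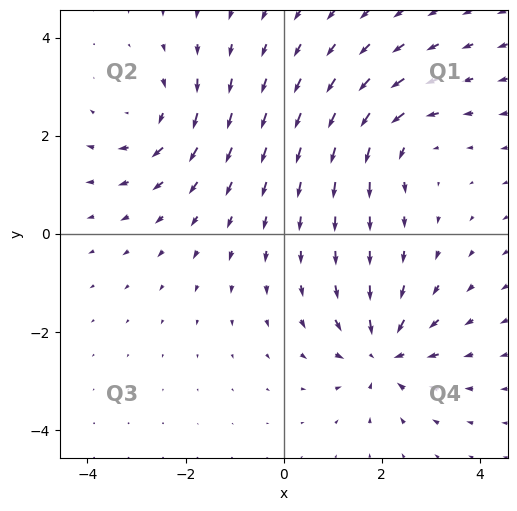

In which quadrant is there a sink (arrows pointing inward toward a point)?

Q4

The sink sits at approximately (2.0, -2.4), which lies in quadrant Q4. The divergence there is about -5, negative as expected for a sink.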